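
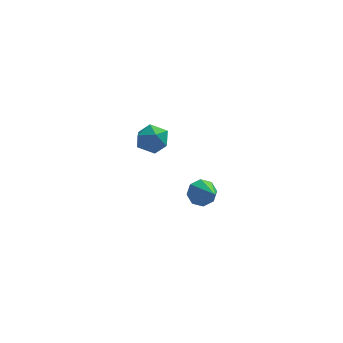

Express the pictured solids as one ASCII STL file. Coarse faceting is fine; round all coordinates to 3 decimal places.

solid 
facet normal 0.414 0.642 0.646
outer loop
vertex -3.51 3.988 -0.768
vertex -3.883 3.453 0.003
vertex -2.969 3.236 -0.367
endloop
endfacet
facet normal 0.799 0.599 0.046
outer loop
vertex -3.51 3.988 -0.768
vertex -2.969 3.236 -0.367
vertex -3.002 3.357 -1.369
endloop
endfacet
facet normal 0.377 0.780 -0.500
outer loop
vertex -3.51 3.988 -0.768
vertex -3.002 3.357 -1.369
vertex -3.935 3.649 -1.618
endloop
endfacet
facet normal -0.268 0.933 -0.238
outer loop
vertex -3.51 3.988 -0.768
vertex -3.935 3.649 -1.618
vertex -4.48 3.709 -0.77
endloop
endfacet
facet normal -0.245 0.848 0.470
outer loop
vertex -3.51 3.988 -0.768
vertex -4.48 3.709 -0.77
vertex -3.883 3.453 0.003
endloop
endfacet
facet normal 0.996 -0.081 -0.043
outer loop
vertex -3.002 3.357 -1.369
vertex -2.969 3.236 -0.367
vertex -3.06 2.431 -0.97
endloop
endfacet
facet normal 0.373 -0.013 0.928
outer loop
vertex -2.969 3.236 -0.367
vertex -3.883 3.453 0.003
vertex -3.605 2.491 -0.122
endloop
endfacet
facet normal -0.695 0.321 0.643
outer loop
vertex -3.883 3.453 0.003
vertex -4.48 3.709 -0.77
vertex -4.538 2.783 -0.371
endloop
endfacet
facet normal -0.732 0.460 -0.503
outer loop
vertex -4.48 3.709 -0.77
vertex -3.935 3.649 -1.618
vertex -4.571 2.904 -1.373
endloop
endfacet
facet normal 0.313 0.211 -0.926
outer loop
vertex -3.935 3.649 -1.618
vertex -3.002 3.357 -1.369
vertex -3.657 2.687 -1.743
endloop
endfacet
facet normal 0.268 -0.933 0.238
outer loop
vertex -4.03 2.152 -0.972
vertex -3.06 2.431 -0.97
vertex -3.605 2.491 -0.122
endloop
endfacet
facet normal -0.377 -0.780 0.500
outer loop
vertex -4.03 2.152 -0.972
vertex -3.605 2.491 -0.122
vertex -4.538 2.783 -0.371
endloop
endfacet
facet normal -0.799 -0.599 -0.046
outer loop
vertex -4.03 2.152 -0.972
vertex -4.538 2.783 -0.371
vertex -4.571 2.904 -1.373
endloop
endfacet
facet normal -0.414 -0.642 -0.646
outer loop
vertex -4.03 2.152 -0.972
vertex -4.571 2.904 -1.373
vertex -3.657 2.687 -1.743
endloop
endfacet
facet normal 0.245 -0.848 -0.470
outer loop
vertex -4.03 2.152 -0.972
vertex -3.657 2.687 -1.743
vertex -3.06 2.431 -0.97
endloop
endfacet
facet normal 0.732 -0.460 0.503
outer loop
vertex -3.605 2.491 -0.122
vertex -3.06 2.431 -0.97
vertex -2.969 3.236 -0.367
endloop
endfacet
facet normal -0.313 -0.211 0.926
outer loop
vertex -4.538 2.783 -0.371
vertex -3.605 2.491 -0.122
vertex -3.883 3.453 0.003
endloop
endfacet
facet normal -0.996 0.081 0.043
outer loop
vertex -4.571 2.904 -1.373
vertex -4.538 2.783 -0.371
vertex -4.48 3.709 -0.77
endloop
endfacet
facet normal -0.373 0.013 -0.928
outer loop
vertex -3.657 2.687 -1.743
vertex -4.571 2.904 -1.373
vertex -3.935 3.649 -1.618
endloop
endfacet
facet normal 0.695 -0.321 -0.643
outer loop
vertex -3.06 2.431 -0.97
vertex -3.657 2.687 -1.743
vertex -3.002 3.357 -1.369
endloop
endfacet
facet normal -0.353 0.777 -0.521
outer loop
vertex -0.734 -2.921 -0.422
vertex -1.49 -3.189 -0.31
vertex -0.993 -2.693 0.093
endloop
endfacet
facet normal 0.908 0.143 0.393
outer loop
vertex -0.734 -2.921 -0.422
vertex -0.993 -2.693 0.093
vertex -0.91 -4.471 0.55
endloop
endfacet
facet normal -0.352 0.777 -0.522
outer loop
vertex -0.993 -2.693 0.093
vertex -1.49 -3.189 -0.31
vertex -1.543 -2.755 0.372
endloop
endfacet
facet normal 0.417 0.245 0.876
outer loop
vertex -0.993 -2.693 0.093
vertex -1.543 -2.755 0.372
vertex -0.91 -4.471 0.55
endloop
endfacet
facet normal -0.351 0.777 -0.522
outer loop
vertex -1.543 -2.755 0.372
vertex -1.49 -3.189 -0.31
vertex -2.063 -3.071 0.251
endloop
endfacet
facet normal -0.235 0.014 0.972
outer loop
vertex -1.543 -2.755 0.372
vertex -2.063 -3.071 0.251
vertex -0.91 -4.471 0.55
endloop
endfacet
facet normal -0.351 0.778 -0.522
outer loop
vertex -2.063 -3.071 0.251
vertex -1.49 -3.189 -0.31
vertex -2.247 -3.456 -0.199
endloop
endfacet
facet normal -0.663 -0.413 0.624
outer loop
vertex -2.063 -3.071 0.251
vertex -2.247 -3.456 -0.199
vertex -0.91 -4.471 0.55
endloop
endfacet
facet normal -0.351 0.777 -0.522
outer loop
vertex -2.247 -3.456 -0.199
vertex -1.49 -3.189 -0.31
vertex -1.988 -3.685 -0.714
endloop
endfacet
facet normal -0.618 -0.785 0.039
outer loop
vertex -2.247 -3.456 -0.199
vertex -1.988 -3.685 -0.714
vertex -0.91 -4.471 0.55
endloop
endfacet
facet normal -0.351 0.777 -0.522
outer loop
vertex -1.988 -3.685 -0.714
vertex -1.49 -3.189 -0.31
vertex -1.437 -3.623 -0.992
endloop
endfacet
facet normal -0.125 -0.887 -0.445
outer loop
vertex -1.988 -3.685 -0.714
vertex -1.437 -3.623 -0.992
vertex -0.91 -4.471 0.55
endloop
endfacet
facet normal -0.353 0.777 -0.522
outer loop
vertex -1.437 -3.623 -0.992
vertex -1.49 -3.189 -0.31
vertex -0.918 -3.306 -0.871
endloop
endfacet
facet normal 0.527 -0.656 -0.541
outer loop
vertex -1.437 -3.623 -0.992
vertex -0.918 -3.306 -0.871
vertex -0.91 -4.471 0.55
endloop
endfacet
facet normal -0.353 0.777 -0.522
outer loop
vertex -0.918 -3.306 -0.871
vertex -1.49 -3.189 -0.31
vertex -0.734 -2.921 -0.422
endloop
endfacet
facet normal 0.954 -0.230 -0.194
outer loop
vertex -0.918 -3.306 -0.871
vertex -0.734 -2.921 -0.422
vertex -0.91 -4.471 0.55
endloop
endfacet

endsolid


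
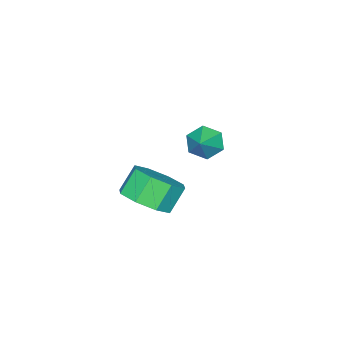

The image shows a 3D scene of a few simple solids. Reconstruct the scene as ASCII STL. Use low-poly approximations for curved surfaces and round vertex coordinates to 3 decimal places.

solid 
facet normal 0.608 -0.119 -0.785
outer loop
vertex -1.498 0.61 -1.549
vertex -2.04 -0.304 -1.83
vertex -2.14 0.764 -2.07
endloop
endfacet
facet normal 0.218 0.976 0.020
outer loop
vertex -1.498 0.61 -1.549
vertex -2.14 0.764 -2.07
vertex -2.258 0.759 -0.568
endloop
endfacet
facet normal 0.217 0.976 0.020
outer loop
vertex -2.258 0.759 -0.568
vertex -2.14 0.764 -2.07
vertex -2.901 0.913 -1.09
endloop
endfacet
facet normal -0.609 0.119 0.785
outer loop
vertex -2.258 0.759 -0.568
vertex -2.901 0.913 -1.09
vertex -2.8 -0.156 -0.85
endloop
endfacet
facet normal 0.609 -0.119 -0.784
outer loop
vertex -2.14 0.764 -2.07
vertex -2.04 -0.304 -1.83
vertex -2.724 0.292 -2.452
endloop
endfacet
facet normal -0.385 0.820 -0.424
outer loop
vertex -2.14 0.764 -2.07
vertex -2.724 0.292 -2.452
vertex -2.901 0.913 -1.09
endloop
endfacet
facet normal -0.386 0.819 -0.424
outer loop
vertex -2.901 0.913 -1.09
vertex -2.724 0.292 -2.452
vertex -3.485 0.441 -1.471
endloop
endfacet
facet normal -0.608 0.119 0.785
outer loop
vertex -2.901 0.913 -1.09
vertex -3.485 0.441 -1.471
vertex -2.8 -0.156 -0.85
endloop
endfacet
facet normal 0.609 -0.119 -0.784
outer loop
vertex -2.724 0.292 -2.452
vertex -2.04 -0.304 -1.83
vertex -2.907 -0.529 -2.469
endloop
endfacet
facet normal -0.763 0.183 -0.620
outer loop
vertex -2.724 0.292 -2.452
vertex -2.907 -0.529 -2.469
vertex -3.485 0.441 -1.471
endloop
endfacet
facet normal -0.764 0.182 -0.619
outer loop
vertex -3.485 0.441 -1.471
vertex -2.907 -0.529 -2.469
vertex -3.667 -0.381 -1.488
endloop
endfacet
facet normal -0.608 0.118 0.785
outer loop
vertex -3.485 0.441 -1.471
vertex -3.667 -0.381 -1.488
vertex -2.8 -0.156 -0.85
endloop
endfacet
facet normal 0.609 -0.119 -0.784
outer loop
vertex -2.907 -0.529 -2.469
vertex -2.04 -0.304 -1.83
vertex -2.582 -1.219 -2.112
endloop
endfacet
facet normal -0.693 -0.561 -0.453
outer loop
vertex -2.907 -0.529 -2.469
vertex -2.582 -1.219 -2.112
vertex -3.667 -0.381 -1.488
endloop
endfacet
facet normal -0.693 -0.561 -0.452
outer loop
vertex -3.667 -0.381 -1.488
vertex -2.582 -1.219 -2.112
vertex -3.342 -1.07 -1.131
endloop
endfacet
facet normal -0.608 0.120 0.785
outer loop
vertex -3.667 -0.381 -1.488
vertex -3.342 -1.07 -1.131
vertex -2.8 -0.156 -0.85
endloop
endfacet
facet normal 0.609 -0.119 -0.785
outer loop
vertex -2.582 -1.219 -2.112
vertex -2.04 -0.304 -1.83
vertex -1.939 -1.373 -1.59
endloop
endfacet
facet normal -0.217 -0.976 -0.020
outer loop
vertex -2.582 -1.219 -2.112
vertex -1.939 -1.373 -1.59
vertex -3.342 -1.07 -1.131
endloop
endfacet
facet normal -0.217 -0.976 -0.020
outer loop
vertex -3.342 -1.07 -1.131
vertex -1.939 -1.373 -1.59
vertex -2.7 -1.224 -0.61
endloop
endfacet
facet normal -0.608 0.119 0.785
outer loop
vertex -3.342 -1.07 -1.131
vertex -2.7 -1.224 -0.61
vertex -2.8 -0.156 -0.85
endloop
endfacet
facet normal 0.608 -0.119 -0.785
outer loop
vertex -1.939 -1.373 -1.59
vertex -2.04 -0.304 -1.83
vertex -1.355 -0.901 -1.209
endloop
endfacet
facet normal 0.386 -0.819 0.424
outer loop
vertex -1.939 -1.373 -1.59
vertex -1.355 -0.901 -1.209
vertex -2.7 -1.224 -0.61
endloop
endfacet
facet normal 0.385 -0.820 0.424
outer loop
vertex -2.7 -1.224 -0.61
vertex -1.355 -0.901 -1.209
vertex -2.116 -0.752 -0.228
endloop
endfacet
facet normal -0.609 0.119 0.784
outer loop
vertex -2.7 -1.224 -0.61
vertex -2.116 -0.752 -0.228
vertex -2.8 -0.156 -0.85
endloop
endfacet
facet normal 0.608 -0.118 -0.785
outer loop
vertex -1.355 -0.901 -1.209
vertex -2.04 -0.304 -1.83
vertex -1.173 -0.079 -1.192
endloop
endfacet
facet normal 0.763 -0.182 0.620
outer loop
vertex -1.355 -0.901 -1.209
vertex -1.173 -0.079 -1.192
vertex -2.116 -0.752 -0.228
endloop
endfacet
facet normal 0.764 -0.183 0.619
outer loop
vertex -2.116 -0.752 -0.228
vertex -1.173 -0.079 -1.192
vertex -1.933 0.069 -0.211
endloop
endfacet
facet normal -0.609 0.119 0.784
outer loop
vertex -2.116 -0.752 -0.228
vertex -1.933 0.069 -0.211
vertex -2.8 -0.156 -0.85
endloop
endfacet
facet normal 0.608 -0.120 -0.785
outer loop
vertex -1.173 -0.079 -1.192
vertex -2.04 -0.304 -1.83
vertex -1.498 0.61 -1.549
endloop
endfacet
facet normal 0.693 0.561 0.452
outer loop
vertex -1.173 -0.079 -1.192
vertex -1.498 0.61 -1.549
vertex -1.933 0.069 -0.211
endloop
endfacet
facet normal 0.694 0.561 0.452
outer loop
vertex -1.933 0.069 -0.211
vertex -1.498 0.61 -1.549
vertex -2.258 0.759 -0.568
endloop
endfacet
facet normal -0.609 0.119 0.784
outer loop
vertex -1.933 0.069 -0.211
vertex -2.258 0.759 -0.568
vertex -2.8 -0.156 -0.85
endloop
endfacet
facet normal -0.782 -0.318 -0.536
outer loop
vertex -1.191 2.238 2.569
vertex -1.633 2.626 2.984
vertex -1.346 2.918 2.392
endloop
endfacet
facet normal 0.905 0.099 -0.414
outer loop
vertex -1.191 2.238 2.569
vertex -1.346 2.918 2.392
vertex -0.827 2.954 3.536
endloop
endfacet
facet normal -0.782 -0.317 -0.536
outer loop
vertex -1.346 2.918 2.392
vertex -1.633 2.626 2.984
vertex -1.788 3.307 2.807
endloop
endfacet
facet normal 0.496 0.831 -0.251
outer loop
vertex -1.346 2.918 2.392
vertex -1.788 3.307 2.807
vertex -0.827 2.954 3.536
endloop
endfacet
facet normal -0.782 -0.317 -0.536
outer loop
vertex -1.788 3.307 2.807
vertex -1.633 2.626 2.984
vertex -2.075 3.015 3.399
endloop
endfacet
facet normal -0.004 0.898 0.441
outer loop
vertex -1.788 3.307 2.807
vertex -2.075 3.015 3.399
vertex -0.827 2.954 3.536
endloop
endfacet
facet normal -0.782 -0.317 -0.536
outer loop
vertex -2.075 3.015 3.399
vertex -1.633 2.626 2.984
vertex -1.92 2.334 3.576
endloop
endfacet
facet normal -0.095 0.230 0.969
outer loop
vertex -2.075 3.015 3.399
vertex -1.92 2.334 3.576
vertex -0.827 2.954 3.536
endloop
endfacet
facet normal -0.782 -0.319 -0.536
outer loop
vertex -1.92 2.334 3.576
vertex -1.633 2.626 2.984
vertex -1.478 1.946 3.162
endloop
endfacet
facet normal 0.314 -0.502 0.806
outer loop
vertex -1.92 2.334 3.576
vertex -1.478 1.946 3.162
vertex -0.827 2.954 3.536
endloop
endfacet
facet normal -0.782 -0.318 -0.535
outer loop
vertex -1.478 1.946 3.162
vertex -1.633 2.626 2.984
vertex -1.191 2.238 2.569
endloop
endfacet
facet normal 0.815 -0.569 0.114
outer loop
vertex -1.478 1.946 3.162
vertex -1.191 2.238 2.569
vertex -0.827 2.954 3.536
endloop
endfacet

endsolid


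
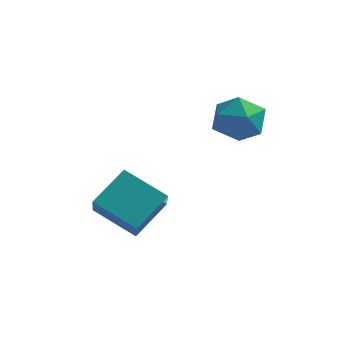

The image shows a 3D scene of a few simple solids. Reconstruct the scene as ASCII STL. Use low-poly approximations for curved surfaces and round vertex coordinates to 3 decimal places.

solid 
facet normal -0.885 0.137 0.445
outer loop
vertex -2.643 0.161 -1.23
vertex -3.11 1.384 -2.537
vertex -3.378 -1.226 -2.265
endloop
endfacet
facet normal 0.252 -0.661 0.707
outer loop
vertex -1.59 -1.504 -3.163
vertex -2.643 0.161 -1.23
vertex -3.378 -1.226 -2.265
endloop
endfacet
facet normal -0.885 0.137 0.445
outer loop
vertex -3.378 -1.226 -2.265
vertex -3.11 1.384 -2.537
vertex -3.845 -0.003 -3.572
endloop
endfacet
facet normal -0.391 -0.738 -0.550
outer loop
vertex -3.845 -0.003 -3.572
vertex -1.59 -1.504 -3.163
vertex -3.378 -1.226 -2.265
endloop
endfacet
facet normal 0.391 0.738 0.550
outer loop
vertex -2.643 0.161 -1.23
vertex -1.322 1.106 -3.435
vertex -3.11 1.384 -2.537
endloop
endfacet
facet normal 0.252 -0.661 0.707
outer loop
vertex -0.855 -0.117 -2.128
vertex -2.643 0.161 -1.23
vertex -1.59 -1.504 -3.163
endloop
endfacet
facet normal 0.391 0.738 0.550
outer loop
vertex -0.855 -0.117 -2.128
vertex -1.322 1.106 -3.435
vertex -2.643 0.161 -1.23
endloop
endfacet
facet normal -0.252 0.661 -0.707
outer loop
vertex -3.11 1.384 -2.537
vertex -1.322 1.106 -3.435
vertex -3.845 -0.003 -3.572
endloop
endfacet
facet normal -0.391 -0.738 -0.550
outer loop
vertex -2.057 -0.281 -4.47
vertex -1.59 -1.504 -3.163
vertex -3.845 -0.003 -3.572
endloop
endfacet
facet normal -0.252 0.661 -0.707
outer loop
vertex -3.845 -0.003 -3.572
vertex -1.322 1.106 -3.435
vertex -2.057 -0.281 -4.47
endloop
endfacet
facet normal 0.885 -0.137 -0.445
outer loop
vertex -2.057 -0.281 -4.47
vertex -0.855 -0.117 -2.128
vertex -1.59 -1.504 -3.163
endloop
endfacet
facet normal 0.885 -0.137 -0.445
outer loop
vertex -1.322 1.106 -3.435
vertex -0.855 -0.117 -2.128
vertex -2.057 -0.281 -4.47
endloop
endfacet
facet normal -0.920 0.293 -0.261
outer loop
vertex 0.382 3.617 0.03
vertex 0.005 2.516 0.121
vertex -0.032 3.224 1.048
endloop
endfacet
facet normal -0.573 0.815 0.082
outer loop
vertex 0.382 3.617 0.03
vertex -0.032 3.224 1.048
vertex 0.922 3.897 1.027
endloop
endfacet
facet normal 0.023 0.959 -0.282
outer loop
vertex 0.382 3.617 0.03
vertex 0.922 3.897 1.027
vertex 1.548 3.605 0.086
endloop
endfacet
facet normal 0.046 0.525 -0.850
outer loop
vertex 0.382 3.617 0.03
vertex 1.548 3.605 0.086
vertex 0.982 2.751 -0.473
endloop
endfacet
facet normal -0.536 0.114 -0.836
outer loop
vertex 0.382 3.617 0.03
vertex 0.982 2.751 -0.473
vertex 0.005 2.516 0.121
endloop
endfacet
facet normal -0.386 0.570 0.725
outer loop
vertex 0.922 3.897 1.027
vertex -0.032 3.224 1.048
vertex 0.878 2.969 1.733
endloop
endfacet
facet normal -0.946 -0.274 0.172
outer loop
vertex -0.032 3.224 1.048
vertex 0.005 2.516 0.121
vertex 0.312 2.115 1.174
endloop
endfacet
facet normal -0.327 -0.562 -0.760
outer loop
vertex 0.005 2.516 0.121
vertex 0.982 2.751 -0.473
vertex 0.938 1.823 0.233
endloop
endfacet
facet normal 0.616 0.103 -0.781
outer loop
vertex 0.982 2.751 -0.473
vertex 1.548 3.605 0.086
vertex 1.892 2.496 0.212
endloop
endfacet
facet normal 0.580 0.803 0.137
outer loop
vertex 1.548 3.605 0.086
vertex 0.922 3.897 1.027
vertex 1.855 3.204 1.139
endloop
endfacet
facet normal -0.046 -0.525 0.850
outer loop
vertex 1.478 2.103 1.23
vertex 0.878 2.969 1.733
vertex 0.312 2.115 1.174
endloop
endfacet
facet normal -0.023 -0.959 0.282
outer loop
vertex 1.478 2.103 1.23
vertex 0.312 2.115 1.174
vertex 0.938 1.823 0.233
endloop
endfacet
facet normal 0.573 -0.815 -0.082
outer loop
vertex 1.478 2.103 1.23
vertex 0.938 1.823 0.233
vertex 1.892 2.496 0.212
endloop
endfacet
facet normal 0.920 -0.293 0.261
outer loop
vertex 1.478 2.103 1.23
vertex 1.892 2.496 0.212
vertex 1.855 3.204 1.139
endloop
endfacet
facet normal 0.536 -0.114 0.836
outer loop
vertex 1.478 2.103 1.23
vertex 1.855 3.204 1.139
vertex 0.878 2.969 1.733
endloop
endfacet
facet normal -0.616 -0.103 0.781
outer loop
vertex 0.312 2.115 1.174
vertex 0.878 2.969 1.733
vertex -0.032 3.224 1.048
endloop
endfacet
facet normal -0.580 -0.803 -0.137
outer loop
vertex 0.938 1.823 0.233
vertex 0.312 2.115 1.174
vertex 0.005 2.516 0.121
endloop
endfacet
facet normal 0.386 -0.570 -0.725
outer loop
vertex 1.892 2.496 0.212
vertex 0.938 1.823 0.233
vertex 0.982 2.751 -0.473
endloop
endfacet
facet normal 0.946 0.274 -0.172
outer loop
vertex 1.855 3.204 1.139
vertex 1.892 2.496 0.212
vertex 1.548 3.605 0.086
endloop
endfacet
facet normal 0.327 0.562 0.760
outer loop
vertex 0.878 2.969 1.733
vertex 1.855 3.204 1.139
vertex 0.922 3.897 1.027
endloop
endfacet

endsolid


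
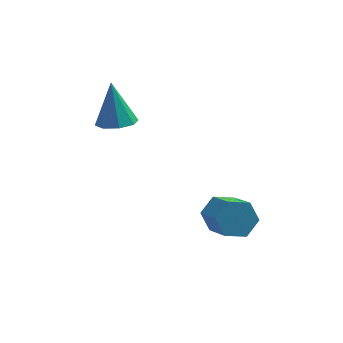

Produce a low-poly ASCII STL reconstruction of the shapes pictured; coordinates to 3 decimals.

solid 
facet normal -0.234 0.804 -0.546
outer loop
vertex 2.942 -1.797 -4.917
vertex 2.622 -1.378 -4.163
vertex 3.506 -1.283 -4.402
endloop
endfacet
facet normal 0.755 -0.203 -0.624
outer loop
vertex 2.942 -1.797 -4.917
vertex 3.506 -1.283 -4.402
vertex 3.358 -3.22 -3.951
endloop
endfacet
facet normal 0.755 -0.203 -0.623
outer loop
vertex 3.358 -3.22 -3.951
vertex 3.506 -1.283 -4.402
vertex 3.921 -2.707 -3.436
endloop
endfacet
facet normal 0.234 -0.805 0.546
outer loop
vertex 3.358 -3.22 -3.951
vertex 3.921 -2.707 -3.436
vertex 3.038 -2.802 -3.197
endloop
endfacet
facet normal -0.234 0.804 -0.546
outer loop
vertex 3.506 -1.283 -4.402
vertex 2.622 -1.378 -4.163
vertex 3.186 -0.864 -3.648
endloop
endfacet
facet normal 0.908 0.382 0.173
outer loop
vertex 3.506 -1.283 -4.402
vertex 3.186 -0.864 -3.648
vertex 3.921 -2.707 -3.436
endloop
endfacet
facet normal 0.908 0.382 0.173
outer loop
vertex 3.921 -2.707 -3.436
vertex 3.186 -0.864 -3.648
vertex 3.601 -2.288 -2.682
endloop
endfacet
facet normal 0.234 -0.804 0.546
outer loop
vertex 3.921 -2.707 -3.436
vertex 3.601 -2.288 -2.682
vertex 3.038 -2.802 -3.197
endloop
endfacet
facet normal -0.235 0.804 -0.546
outer loop
vertex 3.186 -0.864 -3.648
vertex 2.622 -1.378 -4.163
vertex 2.302 -0.96 -3.409
endloop
endfacet
facet normal 0.152 0.585 0.797
outer loop
vertex 3.186 -0.864 -3.648
vertex 2.302 -0.96 -3.409
vertex 3.601 -2.288 -2.682
endloop
endfacet
facet normal 0.153 0.585 0.796
outer loop
vertex 3.601 -2.288 -2.682
vertex 2.302 -0.96 -3.409
vertex 2.718 -2.383 -2.443
endloop
endfacet
facet normal 0.234 -0.804 0.546
outer loop
vertex 3.601 -2.288 -2.682
vertex 2.718 -2.383 -2.443
vertex 3.038 -2.802 -3.197
endloop
endfacet
facet normal -0.234 0.805 -0.546
outer loop
vertex 2.302 -0.96 -3.409
vertex 2.622 -1.378 -4.163
vertex 1.739 -1.473 -3.924
endloop
endfacet
facet normal -0.755 0.203 0.624
outer loop
vertex 2.302 -0.96 -3.409
vertex 1.739 -1.473 -3.924
vertex 2.718 -2.383 -2.443
endloop
endfacet
facet normal -0.755 0.203 0.624
outer loop
vertex 2.718 -2.383 -2.443
vertex 1.739 -1.473 -3.924
vertex 2.154 -2.897 -2.958
endloop
endfacet
facet normal 0.234 -0.804 0.546
outer loop
vertex 2.718 -2.383 -2.443
vertex 2.154 -2.897 -2.958
vertex 3.038 -2.802 -3.197
endloop
endfacet
facet normal -0.234 0.804 -0.546
outer loop
vertex 1.739 -1.473 -3.924
vertex 2.622 -1.378 -4.163
vertex 2.059 -1.892 -4.678
endloop
endfacet
facet normal -0.908 -0.382 -0.173
outer loop
vertex 1.739 -1.473 -3.924
vertex 2.059 -1.892 -4.678
vertex 2.154 -2.897 -2.958
endloop
endfacet
facet normal -0.908 -0.382 -0.173
outer loop
vertex 2.154 -2.897 -2.958
vertex 2.059 -1.892 -4.678
vertex 2.474 -3.316 -3.712
endloop
endfacet
facet normal 0.234 -0.804 0.546
outer loop
vertex 2.154 -2.897 -2.958
vertex 2.474 -3.316 -3.712
vertex 3.038 -2.802 -3.197
endloop
endfacet
facet normal -0.234 0.804 -0.546
outer loop
vertex 2.059 -1.892 -4.678
vertex 2.622 -1.378 -4.163
vertex 2.942 -1.797 -4.917
endloop
endfacet
facet normal -0.153 -0.585 -0.797
outer loop
vertex 2.059 -1.892 -4.678
vertex 2.942 -1.797 -4.917
vertex 2.474 -3.316 -3.712
endloop
endfacet
facet normal -0.152 -0.585 -0.797
outer loop
vertex 2.474 -3.316 -3.712
vertex 2.942 -1.797 -4.917
vertex 3.358 -3.22 -3.951
endloop
endfacet
facet normal 0.235 -0.804 0.546
outer loop
vertex 2.474 -3.316 -3.712
vertex 3.358 -3.22 -3.951
vertex 3.038 -2.802 -3.197
endloop
endfacet
facet normal 0.069 -0.378 -0.923
outer loop
vertex -0.772 1.743 -0.366
vertex -1.36 1.123 -0.156
vertex -1.405 1.935 -0.492
endloop
endfacet
facet normal 0.285 0.958 0.028
outer loop
vertex -0.772 1.743 -0.366
vertex -1.405 1.935 -0.492
vertex -1.5 1.897 1.736
endloop
endfacet
facet normal 0.069 -0.378 -0.923
outer loop
vertex -1.405 1.935 -0.492
vertex -1.36 1.123 -0.156
vertex -2.012 1.651 -0.421
endloop
endfacet
facet normal -0.424 0.906 -0.003
outer loop
vertex -1.405 1.935 -0.492
vertex -2.012 1.651 -0.421
vertex -1.5 1.897 1.736
endloop
endfacet
facet normal 0.069 -0.378 -0.923
outer loop
vertex -2.012 1.651 -0.421
vertex -1.36 1.123 -0.156
vertex -2.236 1.058 -0.195
endloop
endfacet
facet normal -0.899 0.404 0.167
outer loop
vertex -2.012 1.651 -0.421
vertex -2.236 1.058 -0.195
vertex -1.5 1.897 1.736
endloop
endfacet
facet normal 0.069 -0.378 -0.923
outer loop
vertex -2.236 1.058 -0.195
vertex -1.36 1.123 -0.156
vertex -1.948 0.503 0.054
endloop
endfacet
facet normal -0.863 -0.251 0.438
outer loop
vertex -2.236 1.058 -0.195
vertex -1.948 0.503 0.054
vertex -1.5 1.897 1.736
endloop
endfacet
facet normal 0.068 -0.377 -0.924
outer loop
vertex -1.948 0.503 0.054
vertex -1.36 1.123 -0.156
vertex -1.314 0.311 0.179
endloop
endfacet
facet normal -0.335 -0.680 0.653
outer loop
vertex -1.948 0.503 0.054
vertex -1.314 0.311 0.179
vertex -1.5 1.897 1.736
endloop
endfacet
facet normal 0.068 -0.377 -0.924
outer loop
vertex -1.314 0.311 0.179
vertex -1.36 1.123 -0.156
vertex -0.708 0.594 0.108
endloop
endfacet
facet normal 0.373 -0.627 0.684
outer loop
vertex -1.314 0.311 0.179
vertex -0.708 0.594 0.108
vertex -1.5 1.897 1.736
endloop
endfacet
facet normal 0.068 -0.377 -0.924
outer loop
vertex -0.708 0.594 0.108
vertex -1.36 1.123 -0.156
vertex -0.483 1.188 -0.118
endloop
endfacet
facet normal 0.849 -0.126 0.514
outer loop
vertex -0.708 0.594 0.108
vertex -0.483 1.188 -0.118
vertex -1.5 1.897 1.736
endloop
endfacet
facet normal 0.068 -0.377 -0.924
outer loop
vertex -0.483 1.188 -0.118
vertex -1.36 1.123 -0.156
vertex -0.772 1.743 -0.366
endloop
endfacet
facet normal 0.812 0.531 0.242
outer loop
vertex -0.483 1.188 -0.118
vertex -0.772 1.743 -0.366
vertex -1.5 1.897 1.736
endloop
endfacet

endsolid


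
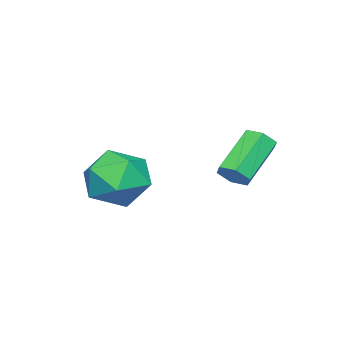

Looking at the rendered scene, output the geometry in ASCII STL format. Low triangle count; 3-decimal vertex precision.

solid 
facet normal 0.786 -0.070 -0.614
outer loop
vertex 1.947 1.716 -3.296
vertex 1.633 1.462 -3.669
vertex 1.678 2.01 -3.674
endloop
endfacet
facet normal 0.376 0.842 0.387
outer loop
vertex 1.947 1.716 -3.296
vertex 1.678 2.01 -3.674
vertex 0.641 1.831 -2.277
endloop
endfacet
facet normal 0.377 0.841 0.388
outer loop
vertex 0.641 1.831 -2.277
vertex 1.678 2.01 -3.674
vertex 0.372 2.126 -2.655
endloop
endfacet
facet normal -0.787 0.069 0.614
outer loop
vertex 0.641 1.831 -2.277
vertex 0.372 2.126 -2.655
vertex 0.327 1.578 -2.651
endloop
endfacet
facet normal 0.787 -0.070 -0.613
outer loop
vertex 1.678 2.01 -3.674
vertex 1.633 1.462 -3.669
vertex 1.364 1.757 -4.048
endloop
endfacet
facet normal -0.235 0.885 -0.402
outer loop
vertex 1.678 2.01 -3.674
vertex 1.364 1.757 -4.048
vertex 0.372 2.126 -2.655
endloop
endfacet
facet normal -0.236 0.884 -0.402
outer loop
vertex 0.372 2.126 -2.655
vertex 1.364 1.757 -4.048
vertex 0.058 1.872 -3.029
endloop
endfacet
facet normal -0.787 0.069 0.614
outer loop
vertex 0.372 2.126 -2.655
vertex 0.058 1.872 -3.029
vertex 0.327 1.578 -2.651
endloop
endfacet
facet normal 0.787 -0.070 -0.613
outer loop
vertex 1.364 1.757 -4.048
vertex 1.633 1.462 -3.669
vertex 1.319 1.209 -4.043
endloop
endfacet
facet normal -0.612 0.043 -0.790
outer loop
vertex 1.364 1.757 -4.048
vertex 1.319 1.209 -4.043
vertex 0.058 1.872 -3.029
endloop
endfacet
facet normal -0.612 0.043 -0.790
outer loop
vertex 0.058 1.872 -3.029
vertex 1.319 1.209 -4.043
vertex 0.013 1.324 -3.024
endloop
endfacet
facet normal -0.786 0.070 0.614
outer loop
vertex 0.058 1.872 -3.029
vertex 0.013 1.324 -3.024
vertex 0.327 1.578 -2.651
endloop
endfacet
facet normal 0.787 -0.069 -0.614
outer loop
vertex 1.319 1.209 -4.043
vertex 1.633 1.462 -3.669
vertex 1.588 0.914 -3.665
endloop
endfacet
facet normal -0.377 -0.841 -0.388
outer loop
vertex 1.319 1.209 -4.043
vertex 1.588 0.914 -3.665
vertex 0.013 1.324 -3.024
endloop
endfacet
facet normal -0.377 -0.842 -0.387
outer loop
vertex 0.013 1.324 -3.024
vertex 1.588 0.914 -3.665
vertex 0.282 1.03 -2.646
endloop
endfacet
facet normal -0.786 0.070 0.614
outer loop
vertex 0.013 1.324 -3.024
vertex 0.282 1.03 -2.646
vertex 0.327 1.578 -2.651
endloop
endfacet
facet normal 0.787 -0.069 -0.614
outer loop
vertex 1.588 0.914 -3.665
vertex 1.633 1.462 -3.669
vertex 1.902 1.168 -3.291
endloop
endfacet
facet normal 0.236 -0.884 0.403
outer loop
vertex 1.588 0.914 -3.665
vertex 1.902 1.168 -3.291
vertex 0.282 1.03 -2.646
endloop
endfacet
facet normal 0.235 -0.885 0.401
outer loop
vertex 0.282 1.03 -2.646
vertex 1.902 1.168 -3.291
vertex 0.596 1.283 -2.272
endloop
endfacet
facet normal -0.787 0.070 0.613
outer loop
vertex 0.282 1.03 -2.646
vertex 0.596 1.283 -2.272
vertex 0.327 1.578 -2.651
endloop
endfacet
facet normal 0.786 -0.070 -0.614
outer loop
vertex 1.902 1.168 -3.291
vertex 1.633 1.462 -3.669
vertex 1.947 1.716 -3.296
endloop
endfacet
facet normal 0.612 -0.043 0.790
outer loop
vertex 1.902 1.168 -3.291
vertex 1.947 1.716 -3.296
vertex 0.596 1.283 -2.272
endloop
endfacet
facet normal 0.612 -0.043 0.790
outer loop
vertex 0.596 1.283 -2.272
vertex 1.947 1.716 -3.296
vertex 0.641 1.831 -2.277
endloop
endfacet
facet normal -0.787 0.070 0.613
outer loop
vertex 0.596 1.283 -2.272
vertex 0.641 1.831 -2.277
vertex 0.327 1.578 -2.651
endloop
endfacet
facet normal -0.686 0.727 -0.030
outer loop
vertex 2.831 -0.427 -3.958
vertex 2.126 -1.114 -4.459
vertex 2.145 -1.05 -3.357
endloop
endfacet
facet normal -0.259 0.803 0.536
outer loop
vertex 2.831 -0.427 -3.958
vertex 2.145 -1.05 -3.357
vertex 3.195 -0.922 -3.041
endloop
endfacet
facet normal 0.412 0.860 0.301
outer loop
vertex 2.831 -0.427 -3.958
vertex 3.195 -0.922 -3.041
vertex 3.825 -0.907 -3.948
endloop
endfacet
facet normal 0.400 0.819 -0.412
outer loop
vertex 2.831 -0.427 -3.958
vertex 3.825 -0.907 -3.948
vertex 3.164 -1.025 -4.824
endloop
endfacet
facet normal -0.280 0.736 -0.616
outer loop
vertex 2.831 -0.427 -3.958
vertex 3.164 -1.025 -4.824
vertex 2.126 -1.114 -4.459
endloop
endfacet
facet normal -0.305 0.208 0.929
outer loop
vertex 3.195 -0.922 -3.041
vertex 2.145 -1.05 -3.357
vertex 2.716 -1.915 -2.976
endloop
endfacet
facet normal -0.996 0.085 0.012
outer loop
vertex 2.145 -1.05 -3.357
vertex 2.126 -1.114 -4.459
vertex 2.055 -2.033 -3.852
endloop
endfacet
facet normal -0.338 0.102 -0.936
outer loop
vertex 2.126 -1.114 -4.459
vertex 3.164 -1.025 -4.824
vertex 2.685 -2.018 -4.759
endloop
endfacet
facet normal 0.760 0.235 -0.605
outer loop
vertex 3.164 -1.025 -4.824
vertex 3.825 -0.907 -3.948
vertex 3.735 -1.89 -4.443
endloop
endfacet
facet normal 0.781 0.301 0.547
outer loop
vertex 3.825 -0.907 -3.948
vertex 3.195 -0.922 -3.041
vertex 3.754 -1.826 -3.341
endloop
endfacet
facet normal -0.400 -0.819 0.412
outer loop
vertex 3.049 -2.513 -3.842
vertex 2.716 -1.915 -2.976
vertex 2.055 -2.033 -3.852
endloop
endfacet
facet normal -0.412 -0.860 -0.301
outer loop
vertex 3.049 -2.513 -3.842
vertex 2.055 -2.033 -3.852
vertex 2.685 -2.018 -4.759
endloop
endfacet
facet normal 0.259 -0.803 -0.536
outer loop
vertex 3.049 -2.513 -3.842
vertex 2.685 -2.018 -4.759
vertex 3.735 -1.89 -4.443
endloop
endfacet
facet normal 0.686 -0.727 0.030
outer loop
vertex 3.049 -2.513 -3.842
vertex 3.735 -1.89 -4.443
vertex 3.754 -1.826 -3.341
endloop
endfacet
facet normal 0.280 -0.736 0.616
outer loop
vertex 3.049 -2.513 -3.842
vertex 3.754 -1.826 -3.341
vertex 2.716 -1.915 -2.976
endloop
endfacet
facet normal -0.760 -0.235 0.605
outer loop
vertex 2.055 -2.033 -3.852
vertex 2.716 -1.915 -2.976
vertex 2.145 -1.05 -3.357
endloop
endfacet
facet normal -0.781 -0.301 -0.547
outer loop
vertex 2.685 -2.018 -4.759
vertex 2.055 -2.033 -3.852
vertex 2.126 -1.114 -4.459
endloop
endfacet
facet normal 0.305 -0.208 -0.929
outer loop
vertex 3.735 -1.89 -4.443
vertex 2.685 -2.018 -4.759
vertex 3.164 -1.025 -4.824
endloop
endfacet
facet normal 0.996 -0.085 -0.012
outer loop
vertex 3.754 -1.826 -3.341
vertex 3.735 -1.89 -4.443
vertex 3.825 -0.907 -3.948
endloop
endfacet
facet normal 0.338 -0.102 0.936
outer loop
vertex 2.716 -1.915 -2.976
vertex 3.754 -1.826 -3.341
vertex 3.195 -0.922 -3.041
endloop
endfacet

endsolid


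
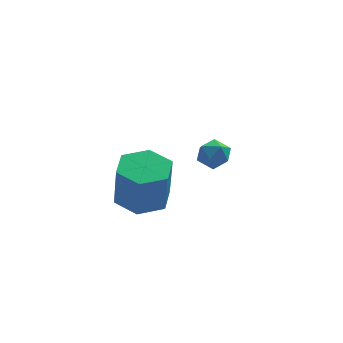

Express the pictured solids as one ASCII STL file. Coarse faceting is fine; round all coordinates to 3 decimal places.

solid 
facet normal -0.098 0.088 0.991
outer loop
vertex 0.312 2.493 0.278
vertex -0.288 2.032 0.26
vertex 0.407 1.746 0.354
endloop
endfacet
facet normal 0.585 0.155 0.796
outer loop
vertex 0.312 2.493 0.278
vertex 0.407 1.746 0.354
vertex 0.885 2.146 -0.075
endloop
endfacet
facet normal 0.631 0.698 0.338
outer loop
vertex 0.312 2.493 0.278
vertex 0.885 2.146 -0.075
vertex 0.486 2.68 -0.434
endloop
endfacet
facet normal -0.024 0.968 0.248
outer loop
vertex 0.312 2.493 0.278
vertex 0.486 2.68 -0.434
vertex -0.239 2.609 -0.227
endloop
endfacet
facet normal -0.474 0.591 0.653
outer loop
vertex 0.312 2.493 0.278
vertex -0.239 2.609 -0.227
vertex -0.288 2.032 0.26
endloop
endfacet
facet normal 0.775 -0.442 0.452
outer loop
vertex 0.885 2.146 -0.075
vertex 0.407 1.746 0.354
vertex 0.639 1.471 -0.313
endloop
endfacet
facet normal -0.330 -0.550 0.767
outer loop
vertex 0.407 1.746 0.354
vertex -0.288 2.032 0.26
vertex -0.086 1.4 -0.106
endloop
endfacet
facet normal -0.939 0.265 0.219
outer loop
vertex -0.288 2.032 0.26
vertex -0.239 2.609 -0.227
vertex -0.485 1.934 -0.465
endloop
endfacet
facet normal -0.210 0.876 -0.434
outer loop
vertex -0.239 2.609 -0.227
vertex 0.486 2.68 -0.434
vertex -0.007 2.334 -0.894
endloop
endfacet
facet normal 0.850 0.440 -0.290
outer loop
vertex 0.486 2.68 -0.434
vertex 0.885 2.146 -0.075
vertex 0.688 2.048 -0.8
endloop
endfacet
facet normal 0.024 -0.968 -0.248
outer loop
vertex 0.088 1.587 -0.818
vertex 0.639 1.471 -0.313
vertex -0.086 1.4 -0.106
endloop
endfacet
facet normal -0.631 -0.698 -0.338
outer loop
vertex 0.088 1.587 -0.818
vertex -0.086 1.4 -0.106
vertex -0.485 1.934 -0.465
endloop
endfacet
facet normal -0.585 -0.155 -0.796
outer loop
vertex 0.088 1.587 -0.818
vertex -0.485 1.934 -0.465
vertex -0.007 2.334 -0.894
endloop
endfacet
facet normal 0.098 -0.088 -0.991
outer loop
vertex 0.088 1.587 -0.818
vertex -0.007 2.334 -0.894
vertex 0.688 2.048 -0.8
endloop
endfacet
facet normal 0.474 -0.591 -0.653
outer loop
vertex 0.088 1.587 -0.818
vertex 0.688 2.048 -0.8
vertex 0.639 1.471 -0.313
endloop
endfacet
facet normal 0.210 -0.876 0.434
outer loop
vertex -0.086 1.4 -0.106
vertex 0.639 1.471 -0.313
vertex 0.407 1.746 0.354
endloop
endfacet
facet normal -0.850 -0.440 0.290
outer loop
vertex -0.485 1.934 -0.465
vertex -0.086 1.4 -0.106
vertex -0.288 2.032 0.26
endloop
endfacet
facet normal -0.775 0.442 -0.452
outer loop
vertex -0.007 2.334 -0.894
vertex -0.485 1.934 -0.465
vertex -0.239 2.609 -0.227
endloop
endfacet
facet normal 0.330 0.550 -0.767
outer loop
vertex 0.688 2.048 -0.8
vertex -0.007 2.334 -0.894
vertex 0.486 2.68 -0.434
endloop
endfacet
facet normal 0.939 -0.265 -0.219
outer loop
vertex 0.639 1.471 -0.313
vertex 0.688 2.048 -0.8
vertex 0.885 2.146 -0.075
endloop
endfacet
facet normal -0.024 0.182 -0.983
outer loop
vertex -2.567 -2.974 0.573
vertex -3.273 -2.187 0.736
vertex -2.224 -1.976 0.75
endloop
endfacet
facet normal 0.947 -0.311 -0.081
outer loop
vertex -2.567 -2.974 0.573
vertex -2.224 -1.976 0.75
vertex -2.521 -3.321 2.441
endloop
endfacet
facet normal 0.947 -0.311 -0.081
outer loop
vertex -2.521 -3.321 2.441
vertex -2.224 -1.976 0.75
vertex -2.178 -2.323 2.617
endloop
endfacet
facet normal 0.024 -0.182 0.983
outer loop
vertex -2.521 -3.321 2.441
vertex -2.178 -2.323 2.617
vertex -3.227 -2.533 2.604
endloop
endfacet
facet normal -0.024 0.182 -0.983
outer loop
vertex -2.224 -1.976 0.75
vertex -3.273 -2.187 0.736
vertex -2.93 -1.189 0.913
endloop
endfacet
facet normal 0.751 0.652 0.103
outer loop
vertex -2.224 -1.976 0.75
vertex -2.93 -1.189 0.913
vertex -2.178 -2.323 2.617
endloop
endfacet
facet normal 0.751 0.652 0.102
outer loop
vertex -2.178 -2.323 2.617
vertex -2.93 -1.189 0.913
vertex -2.884 -1.535 2.78
endloop
endfacet
facet normal 0.024 -0.182 0.983
outer loop
vertex -2.178 -2.323 2.617
vertex -2.884 -1.535 2.78
vertex -3.227 -2.533 2.604
endloop
endfacet
facet normal -0.023 0.182 -0.983
outer loop
vertex -2.93 -1.189 0.913
vertex -3.273 -2.187 0.736
vertex -3.979 -1.399 0.899
endloop
endfacet
facet normal -0.195 0.963 0.183
outer loop
vertex -2.93 -1.189 0.913
vertex -3.979 -1.399 0.899
vertex -2.884 -1.535 2.78
endloop
endfacet
facet normal -0.196 0.963 0.184
outer loop
vertex -2.884 -1.535 2.78
vertex -3.979 -1.399 0.899
vertex -3.933 -1.746 2.767
endloop
endfacet
facet normal 0.024 -0.182 0.983
outer loop
vertex -2.884 -1.535 2.78
vertex -3.933 -1.746 2.767
vertex -3.227 -2.533 2.604
endloop
endfacet
facet normal -0.024 0.182 -0.983
outer loop
vertex -3.979 -1.399 0.899
vertex -3.273 -2.187 0.736
vertex -4.322 -2.397 0.723
endloop
endfacet
facet normal -0.947 0.311 0.081
outer loop
vertex -3.979 -1.399 0.899
vertex -4.322 -2.397 0.723
vertex -3.933 -1.746 2.767
endloop
endfacet
facet normal -0.947 0.311 0.081
outer loop
vertex -3.933 -1.746 2.767
vertex -4.322 -2.397 0.723
vertex -4.276 -2.744 2.59
endloop
endfacet
facet normal 0.024 -0.182 0.983
outer loop
vertex -3.933 -1.746 2.767
vertex -4.276 -2.744 2.59
vertex -3.227 -2.533 2.604
endloop
endfacet
facet normal -0.024 0.182 -0.983
outer loop
vertex -4.322 -2.397 0.723
vertex -3.273 -2.187 0.736
vertex -3.616 -3.185 0.56
endloop
endfacet
facet normal -0.751 -0.652 -0.103
outer loop
vertex -4.322 -2.397 0.723
vertex -3.616 -3.185 0.56
vertex -4.276 -2.744 2.59
endloop
endfacet
facet normal -0.751 -0.652 -0.102
outer loop
vertex -4.276 -2.744 2.59
vertex -3.616 -3.185 0.56
vertex -3.57 -3.531 2.427
endloop
endfacet
facet normal 0.024 -0.182 0.983
outer loop
vertex -4.276 -2.744 2.59
vertex -3.57 -3.531 2.427
vertex -3.227 -2.533 2.604
endloop
endfacet
facet normal -0.024 0.182 -0.983
outer loop
vertex -3.616 -3.185 0.56
vertex -3.273 -2.187 0.736
vertex -2.567 -2.974 0.573
endloop
endfacet
facet normal 0.196 -0.963 -0.183
outer loop
vertex -3.616 -3.185 0.56
vertex -2.567 -2.974 0.573
vertex -3.57 -3.531 2.427
endloop
endfacet
facet normal 0.195 -0.963 -0.184
outer loop
vertex -3.57 -3.531 2.427
vertex -2.567 -2.974 0.573
vertex -2.521 -3.321 2.441
endloop
endfacet
facet normal 0.023 -0.182 0.983
outer loop
vertex -3.57 -3.531 2.427
vertex -2.521 -3.321 2.441
vertex -3.227 -2.533 2.604
endloop
endfacet

endsolid


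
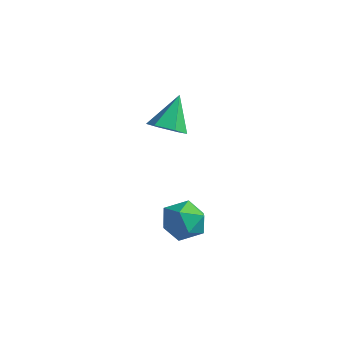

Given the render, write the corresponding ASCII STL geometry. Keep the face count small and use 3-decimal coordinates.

solid 
facet normal 0.125 -0.607 -0.785
outer loop
vertex -2.657 2.932 0.437
vertex -3.516 3.321 -0.0
vertex -2.592 3.758 -0.191
endloop
endfacet
facet normal 0.864 0.260 0.431
outer loop
vertex -2.657 2.932 0.437
vertex -2.592 3.758 -0.191
vertex -3.784 4.619 1.68
endloop
endfacet
facet normal 0.125 -0.607 -0.785
outer loop
vertex -2.592 3.758 -0.191
vertex -3.516 3.321 -0.0
vertex -3.452 4.147 -0.628
endloop
endfacet
facet normal 0.457 0.882 -0.115
outer loop
vertex -2.592 3.758 -0.191
vertex -3.452 4.147 -0.628
vertex -3.784 4.619 1.68
endloop
endfacet
facet normal 0.125 -0.607 -0.785
outer loop
vertex -3.452 4.147 -0.628
vertex -3.516 3.321 -0.0
vertex -4.376 3.71 -0.437
endloop
endfacet
facet normal -0.455 0.857 -0.241
outer loop
vertex -3.452 4.147 -0.628
vertex -4.376 3.71 -0.437
vertex -3.784 4.619 1.68
endloop
endfacet
facet normal 0.125 -0.607 -0.785
outer loop
vertex -4.376 3.71 -0.437
vertex -3.516 3.321 -0.0
vertex -4.441 2.884 0.191
endloop
endfacet
facet normal -0.961 0.211 0.178
outer loop
vertex -4.376 3.71 -0.437
vertex -4.441 2.884 0.191
vertex -3.784 4.619 1.68
endloop
endfacet
facet normal 0.125 -0.607 -0.785
outer loop
vertex -4.441 2.884 0.191
vertex -3.516 3.321 -0.0
vertex -3.581 2.495 0.628
endloop
endfacet
facet normal -0.554 -0.411 0.724
outer loop
vertex -4.441 2.884 0.191
vertex -3.581 2.495 0.628
vertex -3.784 4.619 1.68
endloop
endfacet
facet normal 0.125 -0.607 -0.785
outer loop
vertex -3.581 2.495 0.628
vertex -3.516 3.321 -0.0
vertex -2.657 2.932 0.437
endloop
endfacet
facet normal 0.358 -0.387 0.850
outer loop
vertex -3.581 2.495 0.628
vertex -2.657 2.932 0.437
vertex -3.784 4.619 1.68
endloop
endfacet
facet normal -0.304 0.883 0.358
outer loop
vertex 1.171 -1.36 -1.089
vertex 1.867 -1.506 -0.138
vertex 2.292 -0.966 -1.107
endloop
endfacet
facet normal -0.315 0.880 -0.355
outer loop
vertex 1.171 -1.36 -1.089
vertex 2.292 -0.966 -1.107
vertex 1.839 -1.512 -2.06
endloop
endfacet
facet normal -0.744 0.352 -0.567
outer loop
vertex 1.171 -1.36 -1.089
vertex 1.839 -1.512 -2.06
vertex 1.134 -2.39 -1.68
endloop
endfacet
facet normal -1.000 0.027 0.015
outer loop
vertex 1.171 -1.36 -1.089
vertex 1.134 -2.39 -1.68
vertex 1.152 -2.386 -0.492
endloop
endfacet
facet normal -0.728 0.355 0.587
outer loop
vertex 1.171 -1.36 -1.089
vertex 1.152 -2.386 -0.492
vertex 1.867 -1.506 -0.138
endloop
endfacet
facet normal 0.346 0.734 -0.585
outer loop
vertex 1.839 -1.512 -2.06
vertex 2.292 -0.966 -1.107
vertex 2.948 -1.754 -1.708
endloop
endfacet
facet normal 0.362 0.738 0.570
outer loop
vertex 2.292 -0.966 -1.107
vertex 1.867 -1.506 -0.138
vertex 2.966 -1.75 -0.52
endloop
endfacet
facet normal -0.323 -0.115 0.939
outer loop
vertex 1.867 -1.506 -0.138
vertex 1.152 -2.386 -0.492
vertex 2.261 -2.628 -0.14
endloop
endfacet
facet normal -0.763 -0.646 0.014
outer loop
vertex 1.152 -2.386 -0.492
vertex 1.134 -2.39 -1.68
vertex 1.808 -3.174 -1.093
endloop
endfacet
facet normal -0.350 -0.121 -0.929
outer loop
vertex 1.134 -2.39 -1.68
vertex 1.839 -1.512 -2.06
vertex 2.233 -2.634 -2.062
endloop
endfacet
facet normal 1.000 -0.027 -0.015
outer loop
vertex 2.929 -2.78 -1.111
vertex 2.948 -1.754 -1.708
vertex 2.966 -1.75 -0.52
endloop
endfacet
facet normal 0.744 -0.352 0.567
outer loop
vertex 2.929 -2.78 -1.111
vertex 2.966 -1.75 -0.52
vertex 2.261 -2.628 -0.14
endloop
endfacet
facet normal 0.315 -0.880 0.355
outer loop
vertex 2.929 -2.78 -1.111
vertex 2.261 -2.628 -0.14
vertex 1.808 -3.174 -1.093
endloop
endfacet
facet normal 0.304 -0.883 -0.358
outer loop
vertex 2.929 -2.78 -1.111
vertex 1.808 -3.174 -1.093
vertex 2.233 -2.634 -2.062
endloop
endfacet
facet normal 0.728 -0.355 -0.587
outer loop
vertex 2.929 -2.78 -1.111
vertex 2.233 -2.634 -2.062
vertex 2.948 -1.754 -1.708
endloop
endfacet
facet normal 0.763 0.646 -0.014
outer loop
vertex 2.966 -1.75 -0.52
vertex 2.948 -1.754 -1.708
vertex 2.292 -0.966 -1.107
endloop
endfacet
facet normal 0.350 0.121 0.929
outer loop
vertex 2.261 -2.628 -0.14
vertex 2.966 -1.75 -0.52
vertex 1.867 -1.506 -0.138
endloop
endfacet
facet normal -0.346 -0.734 0.585
outer loop
vertex 1.808 -3.174 -1.093
vertex 2.261 -2.628 -0.14
vertex 1.152 -2.386 -0.492
endloop
endfacet
facet normal -0.362 -0.738 -0.570
outer loop
vertex 2.233 -2.634 -2.062
vertex 1.808 -3.174 -1.093
vertex 1.134 -2.39 -1.68
endloop
endfacet
facet normal 0.323 0.115 -0.939
outer loop
vertex 2.948 -1.754 -1.708
vertex 2.233 -2.634 -2.062
vertex 1.839 -1.512 -2.06
endloop
endfacet

endsolid


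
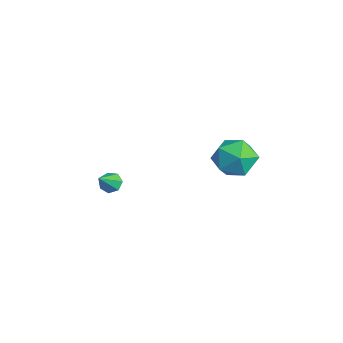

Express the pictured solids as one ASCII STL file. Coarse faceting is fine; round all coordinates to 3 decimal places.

solid 
facet normal -0.009 0.987 -0.161
outer loop
vertex -3.865 3.347 -4.039
vertex -4.44 3.49 -3.132
vertex -3.358 3.506 -3.095
endloop
endfacet
facet normal 0.582 0.691 -0.429
outer loop
vertex -3.865 3.347 -4.039
vertex -3.358 3.506 -3.095
vertex -2.988 2.763 -3.79
endloop
endfacet
facet normal 0.385 0.194 -0.902
outer loop
vertex -3.865 3.347 -4.039
vertex -2.988 2.763 -3.79
vertex -3.841 2.287 -4.257
endloop
endfacet
facet normal -0.327 0.183 -0.927
outer loop
vertex -3.865 3.347 -4.039
vertex -3.841 2.287 -4.257
vertex -4.739 2.736 -3.851
endloop
endfacet
facet normal -0.572 0.674 -0.469
outer loop
vertex -3.865 3.347 -4.039
vertex -4.739 2.736 -3.851
vertex -4.44 3.49 -3.132
endloop
endfacet
facet normal 0.926 0.364 0.104
outer loop
vertex -2.988 2.763 -3.79
vertex -3.358 3.506 -3.095
vertex -3.021 2.544 -2.729
endloop
endfacet
facet normal -0.031 0.843 0.538
outer loop
vertex -3.358 3.506 -3.095
vertex -4.44 3.49 -3.132
vertex -3.919 2.993 -2.323
endloop
endfacet
facet normal -0.941 0.335 0.040
outer loop
vertex -4.44 3.49 -3.132
vertex -4.739 2.736 -3.851
vertex -4.772 2.517 -2.79
endloop
endfacet
facet normal -0.546 -0.458 -0.701
outer loop
vertex -4.739 2.736 -3.851
vertex -3.841 2.287 -4.257
vertex -4.402 1.774 -3.485
endloop
endfacet
facet normal 0.608 -0.440 -0.661
outer loop
vertex -3.841 2.287 -4.257
vertex -2.988 2.763 -3.79
vertex -3.32 1.79 -3.448
endloop
endfacet
facet normal 0.327 -0.183 0.927
outer loop
vertex -3.895 1.933 -2.541
vertex -3.021 2.544 -2.729
vertex -3.919 2.993 -2.323
endloop
endfacet
facet normal -0.385 -0.194 0.902
outer loop
vertex -3.895 1.933 -2.541
vertex -3.919 2.993 -2.323
vertex -4.772 2.517 -2.79
endloop
endfacet
facet normal -0.582 -0.691 0.429
outer loop
vertex -3.895 1.933 -2.541
vertex -4.772 2.517 -2.79
vertex -4.402 1.774 -3.485
endloop
endfacet
facet normal 0.009 -0.987 0.161
outer loop
vertex -3.895 1.933 -2.541
vertex -4.402 1.774 -3.485
vertex -3.32 1.79 -3.448
endloop
endfacet
facet normal 0.572 -0.674 0.469
outer loop
vertex -3.895 1.933 -2.541
vertex -3.32 1.79 -3.448
vertex -3.021 2.544 -2.729
endloop
endfacet
facet normal 0.546 0.458 0.701
outer loop
vertex -3.919 2.993 -2.323
vertex -3.021 2.544 -2.729
vertex -3.358 3.506 -3.095
endloop
endfacet
facet normal -0.608 0.440 0.661
outer loop
vertex -4.772 2.517 -2.79
vertex -3.919 2.993 -2.323
vertex -4.44 3.49 -3.132
endloop
endfacet
facet normal -0.926 -0.364 -0.104
outer loop
vertex -4.402 1.774 -3.485
vertex -4.772 2.517 -2.79
vertex -4.739 2.736 -3.851
endloop
endfacet
facet normal 0.031 -0.843 -0.538
outer loop
vertex -3.32 1.79 -3.448
vertex -4.402 1.774 -3.485
vertex -3.841 2.287 -4.257
endloop
endfacet
facet normal 0.941 -0.335 -0.040
outer loop
vertex -3.021 2.544 -2.729
vertex -3.32 1.79 -3.448
vertex -2.988 2.763 -3.79
endloop
endfacet
facet normal -0.477 0.545 -0.689
outer loop
vertex -3.517 -2.412 -3.869
vertex -3.972 -2.598 -3.701
vertex -3.717 -2.174 -3.542
endloop
endfacet
facet normal 0.879 0.414 0.236
outer loop
vertex -3.517 -2.412 -3.869
vertex -3.717 -2.174 -3.542
vertex -3.388 -3.262 -2.859
endloop
endfacet
facet normal -0.477 0.545 -0.689
outer loop
vertex -3.717 -2.174 -3.542
vertex -3.972 -2.598 -3.701
vertex -4.109 -2.255 -3.335
endloop
endfacet
facet normal 0.288 0.570 0.769
outer loop
vertex -3.717 -2.174 -3.542
vertex -4.109 -2.255 -3.335
vertex -3.388 -3.262 -2.859
endloop
endfacet
facet normal -0.478 0.544 -0.689
outer loop
vertex -4.109 -2.255 -3.335
vertex -3.972 -2.598 -3.701
vertex -4.398 -2.595 -3.403
endloop
endfacet
facet normal -0.390 0.150 0.908
outer loop
vertex -4.109 -2.255 -3.335
vertex -4.398 -2.595 -3.403
vertex -3.388 -3.262 -2.859
endloop
endfacet
facet normal -0.479 0.543 -0.690
outer loop
vertex -4.398 -2.595 -3.403
vertex -3.972 -2.598 -3.701
vertex -4.366 -2.938 -3.695
endloop
endfacet
facet normal -0.646 -0.529 0.551
outer loop
vertex -4.398 -2.595 -3.403
vertex -4.366 -2.938 -3.695
vertex -3.388 -3.262 -2.859
endloop
endfacet
facet normal -0.479 0.543 -0.690
outer loop
vertex -4.366 -2.938 -3.695
vertex -3.972 -2.598 -3.701
vertex -4.037 -3.024 -3.991
endloop
endfacet
facet normal -0.285 -0.958 -0.038
outer loop
vertex -4.366 -2.938 -3.695
vertex -4.037 -3.024 -3.991
vertex -3.388 -3.262 -2.859
endloop
endfacet
facet normal -0.478 0.543 -0.690
outer loop
vertex -4.037 -3.024 -3.991
vertex -3.972 -2.598 -3.701
vertex -3.659 -2.79 -4.069
endloop
endfacet
facet normal 0.417 -0.811 -0.410
outer loop
vertex -4.037 -3.024 -3.991
vertex -3.659 -2.79 -4.069
vertex -3.388 -3.262 -2.859
endloop
endfacet
facet normal -0.477 0.544 -0.690
outer loop
vertex -3.659 -2.79 -4.069
vertex -3.972 -2.598 -3.701
vertex -3.517 -2.412 -3.869
endloop
endfacet
facet normal 0.937 -0.200 -0.288
outer loop
vertex -3.659 -2.79 -4.069
vertex -3.517 -2.412 -3.869
vertex -3.388 -3.262 -2.859
endloop
endfacet

endsolid


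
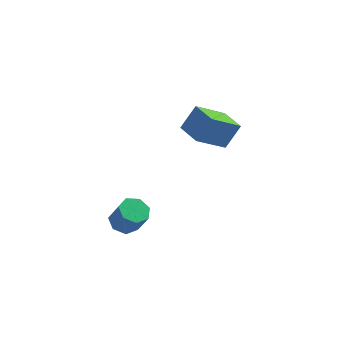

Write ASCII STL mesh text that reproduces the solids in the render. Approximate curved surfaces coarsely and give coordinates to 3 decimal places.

solid 
facet normal -0.563 0.827 -0.009
outer loop
vertex -1.262 2.863 2.931
vertex -0.5 3.397 4.281
vertex 0.214 3.854 1.705
endloop
endfacet
facet normal -0.465 -0.325 -0.823
outer loop
vertex 1.12 2.523 1.719
vertex -1.262 2.863 2.931
vertex 0.214 3.854 1.705
endloop
endfacet
facet normal -0.563 0.827 -0.009
outer loop
vertex 0.214 3.854 1.705
vertex -0.5 3.397 4.281
vertex 0.976 4.388 3.055
endloop
endfacet
facet normal 0.683 0.459 -0.567
outer loop
vertex 0.976 4.388 3.055
vertex 1.12 2.523 1.719
vertex 0.214 3.854 1.705
endloop
endfacet
facet normal -0.683 -0.459 0.567
outer loop
vertex -1.262 2.863 2.931
vertex 0.406 2.066 4.295
vertex -0.5 3.397 4.281
endloop
endfacet
facet normal -0.465 -0.325 -0.823
outer loop
vertex -0.356 1.532 2.945
vertex -1.262 2.863 2.931
vertex 1.12 2.523 1.719
endloop
endfacet
facet normal -0.683 -0.459 0.567
outer loop
vertex -0.356 1.532 2.945
vertex 0.406 2.066 4.295
vertex -1.262 2.863 2.931
endloop
endfacet
facet normal 0.465 0.325 0.823
outer loop
vertex -0.5 3.397 4.281
vertex 0.406 2.066 4.295
vertex 0.976 4.388 3.055
endloop
endfacet
facet normal 0.683 0.459 -0.567
outer loop
vertex 1.882 3.057 3.069
vertex 1.12 2.523 1.719
vertex 0.976 4.388 3.055
endloop
endfacet
facet normal 0.465 0.325 0.823
outer loop
vertex 0.976 4.388 3.055
vertex 0.406 2.066 4.295
vertex 1.882 3.057 3.069
endloop
endfacet
facet normal 0.563 -0.827 0.009
outer loop
vertex 1.882 3.057 3.069
vertex -0.356 1.532 2.945
vertex 1.12 2.523 1.719
endloop
endfacet
facet normal 0.563 -0.827 0.009
outer loop
vertex 0.406 2.066 4.295
vertex -0.356 1.532 2.945
vertex 1.882 3.057 3.069
endloop
endfacet
facet normal -0.380 0.317 -0.869
outer loop
vertex -2.978 -2.502 -0.148
vertex -3.691 -2.938 0.005
vertex -3.504 -2.136 0.216
endloop
endfacet
facet normal 0.588 0.808 0.037
outer loop
vertex -2.978 -2.502 -0.148
vertex -3.504 -2.136 0.216
vertex -2.395 -2.987 1.181
endloop
endfacet
facet normal 0.588 0.808 0.037
outer loop
vertex -2.395 -2.987 1.181
vertex -3.504 -2.136 0.216
vertex -2.922 -2.62 1.545
endloop
endfacet
facet normal 0.380 -0.316 0.869
outer loop
vertex -2.395 -2.987 1.181
vertex -2.922 -2.62 1.545
vertex -3.109 -3.422 1.335
endloop
endfacet
facet normal -0.381 0.317 -0.868
outer loop
vertex -3.504 -2.136 0.216
vertex -3.691 -2.938 0.005
vertex -4.171 -2.373 0.422
endloop
endfacet
facet normal -0.191 0.893 0.409
outer loop
vertex -3.504 -2.136 0.216
vertex -4.171 -2.373 0.422
vertex -2.922 -2.62 1.545
endloop
endfacet
facet normal -0.192 0.892 0.409
outer loop
vertex -2.922 -2.62 1.545
vertex -4.171 -2.373 0.422
vertex -3.589 -2.858 1.751
endloop
endfacet
facet normal 0.381 -0.316 0.869
outer loop
vertex -2.922 -2.62 1.545
vertex -3.589 -2.858 1.751
vertex -3.109 -3.422 1.335
endloop
endfacet
facet normal -0.381 0.317 -0.868
outer loop
vertex -4.171 -2.373 0.422
vertex -3.691 -2.938 0.005
vertex -4.477 -3.036 0.314
endloop
endfacet
facet normal -0.827 0.304 0.473
outer loop
vertex -4.171 -2.373 0.422
vertex -4.477 -3.036 0.314
vertex -3.589 -2.858 1.751
endloop
endfacet
facet normal -0.827 0.305 0.473
outer loop
vertex -3.589 -2.858 1.751
vertex -4.477 -3.036 0.314
vertex -3.895 -3.52 1.643
endloop
endfacet
facet normal 0.380 -0.317 0.869
outer loop
vertex -3.589 -2.858 1.751
vertex -3.895 -3.52 1.643
vertex -3.109 -3.422 1.335
endloop
endfacet
facet normal -0.381 0.317 -0.869
outer loop
vertex -4.477 -3.036 0.314
vertex -3.691 -2.938 0.005
vertex -4.191 -3.624 -0.026
endloop
endfacet
facet normal -0.839 -0.513 0.181
outer loop
vertex -4.477 -3.036 0.314
vertex -4.191 -3.624 -0.026
vertex -3.895 -3.52 1.643
endloop
endfacet
facet normal -0.840 -0.512 0.181
outer loop
vertex -3.895 -3.52 1.643
vertex -4.191 -3.624 -0.026
vertex -3.609 -4.109 1.303
endloop
endfacet
facet normal 0.380 -0.317 0.869
outer loop
vertex -3.895 -3.52 1.643
vertex -3.609 -4.109 1.303
vertex -3.109 -3.422 1.335
endloop
endfacet
facet normal -0.380 0.317 -0.869
outer loop
vertex -4.191 -3.624 -0.026
vertex -3.691 -2.938 0.005
vertex -3.529 -3.696 -0.342
endloop
endfacet
facet normal -0.221 -0.943 -0.248
outer loop
vertex -4.191 -3.624 -0.026
vertex -3.529 -3.696 -0.342
vertex -3.609 -4.109 1.303
endloop
endfacet
facet normal -0.220 -0.943 -0.248
outer loop
vertex -3.609 -4.109 1.303
vertex -3.529 -3.696 -0.342
vertex -2.946 -4.181 0.987
endloop
endfacet
facet normal 0.380 -0.317 0.869
outer loop
vertex -3.609 -4.109 1.303
vertex -2.946 -4.181 0.987
vertex -3.109 -3.422 1.335
endloop
endfacet
facet normal -0.381 0.316 -0.869
outer loop
vertex -3.529 -3.696 -0.342
vertex -3.691 -2.938 0.005
vertex -2.989 -3.196 -0.397
endloop
endfacet
facet normal 0.565 -0.664 -0.490
outer loop
vertex -3.529 -3.696 -0.342
vertex -2.989 -3.196 -0.397
vertex -2.946 -4.181 0.987
endloop
endfacet
facet normal 0.565 -0.664 -0.490
outer loop
vertex -2.946 -4.181 0.987
vertex -2.989 -3.196 -0.397
vertex -2.406 -3.681 0.932
endloop
endfacet
facet normal 0.381 -0.316 0.869
outer loop
vertex -2.946 -4.181 0.987
vertex -2.406 -3.681 0.932
vertex -3.109 -3.422 1.335
endloop
endfacet
facet normal -0.381 0.318 -0.868
outer loop
vertex -2.989 -3.196 -0.397
vertex -3.691 -2.938 0.005
vertex -2.978 -2.502 -0.148
endloop
endfacet
facet normal 0.924 0.116 -0.363
outer loop
vertex -2.989 -3.196 -0.397
vertex -2.978 -2.502 -0.148
vertex -2.406 -3.681 0.932
endloop
endfacet
facet normal 0.924 0.116 -0.363
outer loop
vertex -2.406 -3.681 0.932
vertex -2.978 -2.502 -0.148
vertex -2.395 -2.987 1.181
endloop
endfacet
facet normal 0.381 -0.318 0.868
outer loop
vertex -2.406 -3.681 0.932
vertex -2.395 -2.987 1.181
vertex -3.109 -3.422 1.335
endloop
endfacet

endsolid


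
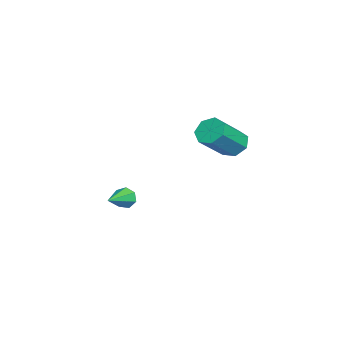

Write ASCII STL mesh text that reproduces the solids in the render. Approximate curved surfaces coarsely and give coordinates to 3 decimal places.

solid 
facet normal -0.617 0.452 -0.644
outer loop
vertex 0.34 3.223 1.683
vertex -0.177 3.096 2.089
vertex 0.225 3.632 2.08
endloop
endfacet
facet normal 0.762 0.549 -0.345
outer loop
vertex 0.34 3.223 1.683
vertex 0.225 3.632 2.08
vertex 1.395 2.451 2.785
endloop
endfacet
facet normal 0.762 0.549 -0.344
outer loop
vertex 1.395 2.451 2.785
vertex 0.225 3.632 2.08
vertex 1.279 2.86 3.182
endloop
endfacet
facet normal 0.616 -0.451 0.645
outer loop
vertex 1.395 2.451 2.785
vertex 1.279 2.86 3.182
vertex 0.877 2.324 3.191
endloop
endfacet
facet normal -0.617 0.452 -0.645
outer loop
vertex 0.225 3.632 2.08
vertex -0.177 3.096 2.089
vertex -0.194 3.637 2.484
endloop
endfacet
facet normal 0.319 0.892 0.320
outer loop
vertex 0.225 3.632 2.08
vertex -0.194 3.637 2.484
vertex 1.279 2.86 3.182
endloop
endfacet
facet normal 0.319 0.892 0.319
outer loop
vertex 1.279 2.86 3.182
vertex -0.194 3.637 2.484
vertex 0.861 2.865 3.586
endloop
endfacet
facet normal 0.617 -0.452 0.644
outer loop
vertex 1.279 2.86 3.182
vertex 0.861 2.865 3.586
vertex 0.877 2.324 3.191
endloop
endfacet
facet normal -0.616 0.452 -0.645
outer loop
vertex -0.194 3.637 2.484
vertex -0.177 3.096 2.089
vertex -0.6 3.235 2.59
endloop
endfacet
facet normal -0.364 0.563 0.742
outer loop
vertex -0.194 3.637 2.484
vertex -0.6 3.235 2.59
vertex 0.861 2.865 3.586
endloop
endfacet
facet normal -0.364 0.563 0.742
outer loop
vertex 0.861 2.865 3.586
vertex -0.6 3.235 2.59
vertex 0.455 2.463 3.692
endloop
endfacet
facet normal 0.616 -0.452 0.645
outer loop
vertex 0.861 2.865 3.586
vertex 0.455 2.463 3.692
vertex 0.877 2.324 3.191
endloop
endfacet
facet normal -0.616 0.452 -0.645
outer loop
vertex -0.6 3.235 2.59
vertex -0.177 3.096 2.089
vertex -0.688 2.728 2.319
endloop
endfacet
facet normal -0.772 -0.190 0.606
outer loop
vertex -0.6 3.235 2.59
vertex -0.688 2.728 2.319
vertex 0.455 2.463 3.692
endloop
endfacet
facet normal -0.772 -0.190 0.606
outer loop
vertex 0.455 2.463 3.692
vertex -0.688 2.728 2.319
vertex 0.367 1.956 3.421
endloop
endfacet
facet normal 0.617 -0.452 0.645
outer loop
vertex 0.455 2.463 3.692
vertex 0.367 1.956 3.421
vertex 0.877 2.324 3.191
endloop
endfacet
facet normal -0.616 0.452 -0.645
outer loop
vertex -0.688 2.728 2.319
vertex -0.177 3.096 2.089
vertex -0.391 2.499 1.875
endloop
endfacet
facet normal -0.599 -0.801 0.012
outer loop
vertex -0.688 2.728 2.319
vertex -0.391 2.499 1.875
vertex 0.367 1.956 3.421
endloop
endfacet
facet normal -0.601 -0.799 0.014
outer loop
vertex 0.367 1.956 3.421
vertex -0.391 2.499 1.875
vertex 0.663 1.726 2.977
endloop
endfacet
facet normal 0.617 -0.451 0.645
outer loop
vertex 0.367 1.956 3.421
vertex 0.663 1.726 2.977
vertex 0.877 2.324 3.191
endloop
endfacet
facet normal -0.617 0.452 -0.644
outer loop
vertex -0.391 2.499 1.875
vertex -0.177 3.096 2.089
vertex 0.066 2.719 1.592
endloop
endfacet
facet normal 0.024 -0.808 -0.589
outer loop
vertex -0.391 2.499 1.875
vertex 0.066 2.719 1.592
vertex 0.663 1.726 2.977
endloop
endfacet
facet normal 0.024 -0.808 -0.589
outer loop
vertex 0.663 1.726 2.977
vertex 0.066 2.719 1.592
vertex 1.121 1.946 2.694
endloop
endfacet
facet normal 0.616 -0.451 0.646
outer loop
vertex 0.663 1.726 2.977
vertex 1.121 1.946 2.694
vertex 0.877 2.324 3.191
endloop
endfacet
facet normal -0.617 0.452 -0.644
outer loop
vertex 0.066 2.719 1.592
vertex -0.177 3.096 2.089
vertex 0.34 3.223 1.683
endloop
endfacet
facet normal 0.630 -0.207 -0.748
outer loop
vertex 0.066 2.719 1.592
vertex 0.34 3.223 1.683
vertex 1.121 1.946 2.694
endloop
endfacet
facet normal 0.630 -0.207 -0.748
outer loop
vertex 1.121 1.946 2.694
vertex 0.34 3.223 1.683
vertex 1.395 2.451 2.785
endloop
endfacet
facet normal 0.616 -0.451 0.646
outer loop
vertex 1.121 1.946 2.694
vertex 1.395 2.451 2.785
vertex 0.877 2.324 3.191
endloop
endfacet
facet normal -0.885 0.347 -0.312
outer loop
vertex -2.06 -1.194 -2.625
vertex -2.291 -1.394 -2.192
vertex -2.078 -0.913 -2.261
endloop
endfacet
facet normal 0.732 0.556 -0.393
outer loop
vertex -2.06 -1.194 -2.625
vertex -2.078 -0.913 -2.261
vertex -1.089 -1.866 -1.768
endloop
endfacet
facet normal -0.884 0.347 -0.313
outer loop
vertex -2.078 -0.913 -2.261
vertex -2.291 -1.394 -2.192
vertex -2.257 -0.994 -1.845
endloop
endfacet
facet normal 0.538 0.754 0.378
outer loop
vertex -2.078 -0.913 -2.261
vertex -2.257 -0.994 -1.845
vertex -1.089 -1.866 -1.768
endloop
endfacet
facet normal -0.885 0.346 -0.312
outer loop
vertex -2.257 -0.994 -1.845
vertex -2.291 -1.394 -2.192
vertex -2.461 -1.376 -1.69
endloop
endfacet
facet normal 0.160 0.297 0.942
outer loop
vertex -2.257 -0.994 -1.845
vertex -2.461 -1.376 -1.69
vertex -1.089 -1.866 -1.768
endloop
endfacet
facet normal -0.884 0.348 -0.312
outer loop
vertex -2.461 -1.376 -1.69
vertex -2.291 -1.394 -2.192
vertex -2.538 -1.771 -1.913
endloop
endfacet
facet normal -0.118 -0.471 0.874
outer loop
vertex -2.461 -1.376 -1.69
vertex -2.538 -1.771 -1.913
vertex -1.089 -1.866 -1.768
endloop
endfacet
facet normal -0.884 0.349 -0.311
outer loop
vertex -2.538 -1.771 -1.913
vertex -2.291 -1.394 -2.192
vertex -2.429 -1.881 -2.346
endloop
endfacet
facet normal -0.086 -0.971 0.225
outer loop
vertex -2.538 -1.771 -1.913
vertex -2.429 -1.881 -2.346
vertex -1.089 -1.866 -1.768
endloop
endfacet
facet normal -0.884 0.349 -0.311
outer loop
vertex -2.429 -1.881 -2.346
vertex -2.291 -1.394 -2.192
vertex -2.216 -1.624 -2.663
endloop
endfacet
facet normal 0.231 -0.826 -0.514
outer loop
vertex -2.429 -1.881 -2.346
vertex -2.216 -1.624 -2.663
vertex -1.089 -1.866 -1.768
endloop
endfacet
facet normal -0.884 0.348 -0.311
outer loop
vertex -2.216 -1.624 -2.663
vertex -2.291 -1.394 -2.192
vertex -2.06 -1.194 -2.625
endloop
endfacet
facet normal 0.596 -0.146 -0.790
outer loop
vertex -2.216 -1.624 -2.663
vertex -2.06 -1.194 -2.625
vertex -1.089 -1.866 -1.768
endloop
endfacet

endsolid


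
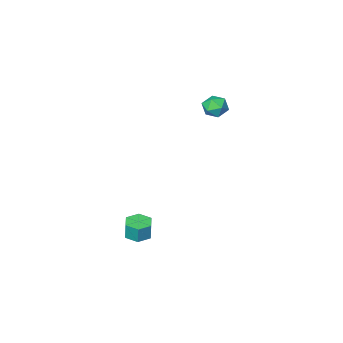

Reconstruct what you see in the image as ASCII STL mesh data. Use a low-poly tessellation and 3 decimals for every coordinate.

solid 
facet normal -0.029 -0.110 -0.994
outer loop
vertex 3.238 1.808 -4.418
vertex 2.865 1.174 -4.337
vertex 2.499 1.814 -4.397
endloop
endfacet
facet normal 0.005 0.994 -0.110
outer loop
vertex 3.238 1.808 -4.418
vertex 2.499 1.814 -4.397
vertex 3.268 1.92 -3.405
endloop
endfacet
facet normal 0.005 0.994 -0.110
outer loop
vertex 3.268 1.92 -3.405
vertex 2.499 1.814 -4.397
vertex 2.528 1.926 -3.384
endloop
endfacet
facet normal 0.029 0.111 0.993
outer loop
vertex 3.268 1.92 -3.405
vertex 2.528 1.926 -3.384
vertex 2.895 1.286 -3.323
endloop
endfacet
facet normal -0.029 -0.110 -0.994
outer loop
vertex 2.499 1.814 -4.397
vertex 2.865 1.174 -4.337
vertex 2.126 1.18 -4.316
endloop
endfacet
facet normal -0.863 0.504 -0.031
outer loop
vertex 2.499 1.814 -4.397
vertex 2.126 1.18 -4.316
vertex 2.528 1.926 -3.384
endloop
endfacet
facet normal -0.863 0.504 -0.031
outer loop
vertex 2.528 1.926 -3.384
vertex 2.126 1.18 -4.316
vertex 2.155 1.292 -3.302
endloop
endfacet
facet normal 0.029 0.111 0.993
outer loop
vertex 2.528 1.926 -3.384
vertex 2.155 1.292 -3.302
vertex 2.895 1.286 -3.323
endloop
endfacet
facet normal -0.029 -0.111 -0.993
outer loop
vertex 2.126 1.18 -4.316
vertex 2.865 1.174 -4.337
vertex 2.492 0.54 -4.255
endloop
endfacet
facet normal -0.869 -0.489 0.079
outer loop
vertex 2.126 1.18 -4.316
vertex 2.492 0.54 -4.255
vertex 2.155 1.292 -3.302
endloop
endfacet
facet normal -0.868 -0.490 0.080
outer loop
vertex 2.155 1.292 -3.302
vertex 2.492 0.54 -4.255
vertex 2.522 0.652 -3.242
endloop
endfacet
facet normal 0.029 0.110 0.994
outer loop
vertex 2.155 1.292 -3.302
vertex 2.522 0.652 -3.242
vertex 2.895 1.286 -3.323
endloop
endfacet
facet normal -0.029 -0.111 -0.993
outer loop
vertex 2.492 0.54 -4.255
vertex 2.865 1.174 -4.337
vertex 3.232 0.534 -4.276
endloop
endfacet
facet normal -0.005 -0.994 0.110
outer loop
vertex 2.492 0.54 -4.255
vertex 3.232 0.534 -4.276
vertex 2.522 0.652 -3.242
endloop
endfacet
facet normal -0.005 -0.994 0.110
outer loop
vertex 2.522 0.652 -3.242
vertex 3.232 0.534 -4.276
vertex 3.261 0.646 -3.263
endloop
endfacet
facet normal 0.029 0.110 0.994
outer loop
vertex 2.522 0.652 -3.242
vertex 3.261 0.646 -3.263
vertex 2.895 1.286 -3.323
endloop
endfacet
facet normal -0.029 -0.111 -0.993
outer loop
vertex 3.232 0.534 -4.276
vertex 2.865 1.174 -4.337
vertex 3.605 1.168 -4.358
endloop
endfacet
facet normal 0.863 -0.504 0.031
outer loop
vertex 3.232 0.534 -4.276
vertex 3.605 1.168 -4.358
vertex 3.261 0.646 -3.263
endloop
endfacet
facet normal 0.863 -0.504 0.031
outer loop
vertex 3.261 0.646 -3.263
vertex 3.605 1.168 -4.358
vertex 3.634 1.28 -3.344
endloop
endfacet
facet normal 0.029 0.110 0.994
outer loop
vertex 3.261 0.646 -3.263
vertex 3.634 1.28 -3.344
vertex 2.895 1.286 -3.323
endloop
endfacet
facet normal -0.029 -0.110 -0.994
outer loop
vertex 3.605 1.168 -4.358
vertex 2.865 1.174 -4.337
vertex 3.238 1.808 -4.418
endloop
endfacet
facet normal 0.868 0.490 -0.079
outer loop
vertex 3.605 1.168 -4.358
vertex 3.238 1.808 -4.418
vertex 3.634 1.28 -3.344
endloop
endfacet
facet normal 0.869 0.489 -0.080
outer loop
vertex 3.634 1.28 -3.344
vertex 3.238 1.808 -4.418
vertex 3.268 1.92 -3.405
endloop
endfacet
facet normal 0.029 0.111 0.993
outer loop
vertex 3.634 1.28 -3.344
vertex 3.268 1.92 -3.405
vertex 2.895 1.286 -3.323
endloop
endfacet
facet normal -0.967 0.173 0.187
outer loop
vertex -2.458 1.123 3.205
vertex -2.562 0.387 3.349
vertex -2.369 0.858 3.909
endloop
endfacet
facet normal -0.569 0.744 0.352
outer loop
vertex -2.458 1.123 3.205
vertex -2.369 0.858 3.909
vertex -1.88 1.364 3.63
endloop
endfacet
facet normal -0.221 0.946 -0.236
outer loop
vertex -2.458 1.123 3.205
vertex -1.88 1.364 3.63
vertex -1.772 1.207 2.898
endloop
endfacet
facet normal -0.404 0.501 -0.765
outer loop
vertex -2.458 1.123 3.205
vertex -1.772 1.207 2.898
vertex -2.193 0.602 2.724
endloop
endfacet
facet normal -0.864 0.024 -0.502
outer loop
vertex -2.458 1.123 3.205
vertex -2.193 0.602 2.724
vertex -2.562 0.387 3.349
endloop
endfacet
facet normal -0.085 0.543 0.836
outer loop
vertex -1.88 1.364 3.63
vertex -2.369 0.858 3.909
vertex -1.627 0.778 4.036
endloop
endfacet
facet normal -0.728 -0.380 0.571
outer loop
vertex -2.369 0.858 3.909
vertex -2.562 0.387 3.349
vertex -2.048 0.173 3.862
endloop
endfacet
facet normal -0.563 -0.621 -0.546
outer loop
vertex -2.562 0.387 3.349
vertex -2.193 0.602 2.724
vertex -1.94 0.016 3.13
endloop
endfacet
facet normal 0.183 0.152 -0.971
outer loop
vertex -2.193 0.602 2.724
vertex -1.772 1.207 2.898
vertex -1.451 0.522 2.851
endloop
endfacet
facet normal 0.478 0.870 -0.116
outer loop
vertex -1.772 1.207 2.898
vertex -1.88 1.364 3.63
vertex -1.258 0.993 3.411
endloop
endfacet
facet normal 0.404 -0.501 0.765
outer loop
vertex -1.362 0.257 3.555
vertex -1.627 0.778 4.036
vertex -2.048 0.173 3.862
endloop
endfacet
facet normal 0.221 -0.946 0.236
outer loop
vertex -1.362 0.257 3.555
vertex -2.048 0.173 3.862
vertex -1.94 0.016 3.13
endloop
endfacet
facet normal 0.569 -0.744 -0.352
outer loop
vertex -1.362 0.257 3.555
vertex -1.94 0.016 3.13
vertex -1.451 0.522 2.851
endloop
endfacet
facet normal 0.967 -0.173 -0.187
outer loop
vertex -1.362 0.257 3.555
vertex -1.451 0.522 2.851
vertex -1.258 0.993 3.411
endloop
endfacet
facet normal 0.864 -0.024 0.502
outer loop
vertex -1.362 0.257 3.555
vertex -1.258 0.993 3.411
vertex -1.627 0.778 4.036
endloop
endfacet
facet normal -0.183 -0.152 0.971
outer loop
vertex -2.048 0.173 3.862
vertex -1.627 0.778 4.036
vertex -2.369 0.858 3.909
endloop
endfacet
facet normal -0.478 -0.870 0.116
outer loop
vertex -1.94 0.016 3.13
vertex -2.048 0.173 3.862
vertex -2.562 0.387 3.349
endloop
endfacet
facet normal 0.085 -0.543 -0.836
outer loop
vertex -1.451 0.522 2.851
vertex -1.94 0.016 3.13
vertex -2.193 0.602 2.724
endloop
endfacet
facet normal 0.728 0.380 -0.571
outer loop
vertex -1.258 0.993 3.411
vertex -1.451 0.522 2.851
vertex -1.772 1.207 2.898
endloop
endfacet
facet normal 0.563 0.621 0.546
outer loop
vertex -1.627 0.778 4.036
vertex -1.258 0.993 3.411
vertex -1.88 1.364 3.63
endloop
endfacet

endsolid


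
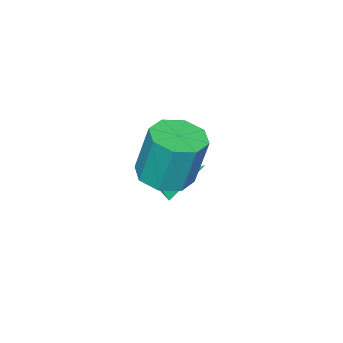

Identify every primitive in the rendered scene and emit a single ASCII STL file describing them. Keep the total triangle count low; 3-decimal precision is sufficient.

solid 
facet normal 0.734 -0.473 -0.488
outer loop
vertex 0.82 -0.104 -3.79
vertex 0.474 -0.36 -4.062
vertex 0.65 0.087 -4.231
endloop
endfacet
facet normal 0.343 0.903 0.259
outer loop
vertex 0.82 -0.104 -3.79
vertex 0.65 0.087 -4.231
vertex -0.554 0.3 -3.378
endloop
endfacet
facet normal 0.733 -0.473 -0.489
outer loop
vertex 0.65 0.087 -4.231
vertex 0.474 -0.36 -4.062
vertex 0.303 -0.169 -4.503
endloop
endfacet
facet normal -0.214 0.833 -0.510
outer loop
vertex 0.65 0.087 -4.231
vertex 0.303 -0.169 -4.503
vertex -0.554 0.3 -3.378
endloop
endfacet
facet normal 0.733 -0.473 -0.489
outer loop
vertex 0.303 -0.169 -4.503
vertex 0.474 -0.36 -4.062
vertex 0.127 -0.617 -4.334
endloop
endfacet
facet normal -0.779 0.071 -0.623
outer loop
vertex 0.303 -0.169 -4.503
vertex 0.127 -0.617 -4.334
vertex -0.554 0.3 -3.378
endloop
endfacet
facet normal 0.733 -0.473 -0.489
outer loop
vertex 0.127 -0.617 -4.334
vertex 0.474 -0.36 -4.062
vertex 0.298 -0.808 -3.893
endloop
endfacet
facet normal -0.784 -0.620 0.036
outer loop
vertex 0.127 -0.617 -4.334
vertex 0.298 -0.808 -3.893
vertex -0.554 0.3 -3.378
endloop
endfacet
facet normal 0.734 -0.472 -0.488
outer loop
vertex 0.298 -0.808 -3.893
vertex 0.474 -0.36 -4.062
vertex 0.644 -0.552 -3.621
endloop
endfacet
facet normal -0.227 -0.548 0.805
outer loop
vertex 0.298 -0.808 -3.893
vertex 0.644 -0.552 -3.621
vertex -0.554 0.3 -3.378
endloop
endfacet
facet normal 0.734 -0.472 -0.488
outer loop
vertex 0.644 -0.552 -3.621
vertex 0.474 -0.36 -4.062
vertex 0.82 -0.104 -3.79
endloop
endfacet
facet normal 0.338 0.213 0.917
outer loop
vertex 0.644 -0.552 -3.621
vertex 0.82 -0.104 -3.79
vertex -0.554 0.3 -3.378
endloop
endfacet
facet normal 0.059 -0.247 -0.967
outer loop
vertex 2.401 0.485 -1.77
vertex 2.008 1.132 -1.959
vertex 2.761 0.951 -1.867
endloop
endfacet
facet normal 0.795 -0.574 0.195
outer loop
vertex 2.401 0.485 -1.77
vertex 2.761 0.951 -1.867
vertex 2.305 0.881 -0.213
endloop
endfacet
facet normal 0.795 -0.574 0.195
outer loop
vertex 2.305 0.881 -0.213
vertex 2.761 0.951 -1.867
vertex 2.665 1.347 -0.309
endloop
endfacet
facet normal -0.059 0.245 0.968
outer loop
vertex 2.305 0.881 -0.213
vertex 2.665 1.347 -0.309
vertex 1.912 1.528 -0.401
endloop
endfacet
facet normal 0.059 -0.245 -0.968
outer loop
vertex 2.761 0.951 -1.867
vertex 2.008 1.132 -1.959
vertex 2.68 1.523 -2.017
endloop
endfacet
facet normal 0.989 0.146 0.024
outer loop
vertex 2.761 0.951 -1.867
vertex 2.68 1.523 -2.017
vertex 2.665 1.347 -0.309
endloop
endfacet
facet normal 0.989 0.146 0.024
outer loop
vertex 2.665 1.347 -0.309
vertex 2.68 1.523 -2.017
vertex 2.584 1.919 -0.459
endloop
endfacet
facet normal -0.059 0.245 0.968
outer loop
vertex 2.665 1.347 -0.309
vertex 2.584 1.919 -0.459
vertex 1.912 1.528 -0.401
endloop
endfacet
facet normal 0.059 -0.245 -0.968
outer loop
vertex 2.68 1.523 -2.017
vertex 2.008 1.132 -1.959
vertex 2.205 1.866 -2.133
endloop
endfacet
facet normal 0.603 0.781 -0.161
outer loop
vertex 2.68 1.523 -2.017
vertex 2.205 1.866 -2.133
vertex 2.584 1.919 -0.459
endloop
endfacet
facet normal 0.604 0.780 -0.162
outer loop
vertex 2.584 1.919 -0.459
vertex 2.205 1.866 -2.133
vertex 2.11 2.262 -0.576
endloop
endfacet
facet normal -0.060 0.247 0.967
outer loop
vertex 2.584 1.919 -0.459
vertex 2.11 2.262 -0.576
vertex 1.912 1.528 -0.401
endloop
endfacet
facet normal 0.059 -0.245 -0.968
outer loop
vertex 2.205 1.866 -2.133
vertex 2.008 1.132 -1.959
vertex 1.615 1.779 -2.147
endloop
endfacet
facet normal -0.135 0.958 -0.252
outer loop
vertex 2.205 1.866 -2.133
vertex 1.615 1.779 -2.147
vertex 2.11 2.262 -0.576
endloop
endfacet
facet normal -0.135 0.958 -0.252
outer loop
vertex 2.11 2.262 -0.576
vertex 1.615 1.779 -2.147
vertex 1.519 2.175 -0.59
endloop
endfacet
facet normal -0.059 0.247 0.967
outer loop
vertex 2.11 2.262 -0.576
vertex 1.519 2.175 -0.59
vertex 1.912 1.528 -0.401
endloop
endfacet
facet normal 0.059 -0.245 -0.968
outer loop
vertex 1.615 1.779 -2.147
vertex 2.008 1.132 -1.959
vertex 1.255 1.313 -2.051
endloop
endfacet
facet normal -0.795 0.574 -0.195
outer loop
vertex 1.615 1.779 -2.147
vertex 1.255 1.313 -2.051
vertex 1.519 2.175 -0.59
endloop
endfacet
facet normal -0.795 0.574 -0.195
outer loop
vertex 1.519 2.175 -0.59
vertex 1.255 1.313 -2.051
vertex 1.159 1.709 -0.493
endloop
endfacet
facet normal -0.059 0.247 0.967
outer loop
vertex 1.519 2.175 -0.59
vertex 1.159 1.709 -0.493
vertex 1.912 1.528 -0.401
endloop
endfacet
facet normal 0.059 -0.245 -0.968
outer loop
vertex 1.255 1.313 -2.051
vertex 2.008 1.132 -1.959
vertex 1.336 0.741 -1.901
endloop
endfacet
facet normal -0.989 -0.146 -0.024
outer loop
vertex 1.255 1.313 -2.051
vertex 1.336 0.741 -1.901
vertex 1.159 1.709 -0.493
endloop
endfacet
facet normal -0.989 -0.146 -0.024
outer loop
vertex 1.159 1.709 -0.493
vertex 1.336 0.741 -1.901
vertex 1.24 1.137 -0.343
endloop
endfacet
facet normal -0.059 0.245 0.968
outer loop
vertex 1.159 1.709 -0.493
vertex 1.24 1.137 -0.343
vertex 1.912 1.528 -0.401
endloop
endfacet
facet normal 0.060 -0.247 -0.967
outer loop
vertex 1.336 0.741 -1.901
vertex 2.008 1.132 -1.959
vertex 1.81 0.398 -1.784
endloop
endfacet
facet normal -0.604 -0.780 0.161
outer loop
vertex 1.336 0.741 -1.901
vertex 1.81 0.398 -1.784
vertex 1.24 1.137 -0.343
endloop
endfacet
facet normal -0.603 -0.781 0.162
outer loop
vertex 1.24 1.137 -0.343
vertex 1.81 0.398 -1.784
vertex 1.715 0.794 -0.227
endloop
endfacet
facet normal -0.059 0.245 0.968
outer loop
vertex 1.24 1.137 -0.343
vertex 1.715 0.794 -0.227
vertex 1.912 1.528 -0.401
endloop
endfacet
facet normal 0.059 -0.247 -0.967
outer loop
vertex 1.81 0.398 -1.784
vertex 2.008 1.132 -1.959
vertex 2.401 0.485 -1.77
endloop
endfacet
facet normal 0.135 -0.958 0.252
outer loop
vertex 1.81 0.398 -1.784
vertex 2.401 0.485 -1.77
vertex 1.715 0.794 -0.227
endloop
endfacet
facet normal 0.135 -0.958 0.252
outer loop
vertex 1.715 0.794 -0.227
vertex 2.401 0.485 -1.77
vertex 2.305 0.881 -0.213
endloop
endfacet
facet normal -0.059 0.245 0.968
outer loop
vertex 1.715 0.794 -0.227
vertex 2.305 0.881 -0.213
vertex 1.912 1.528 -0.401
endloop
endfacet

endsolid
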